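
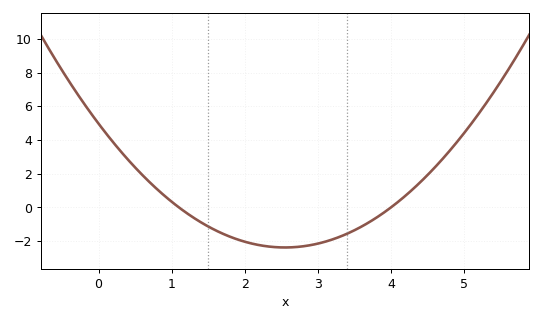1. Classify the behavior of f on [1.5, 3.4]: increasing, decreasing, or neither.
neither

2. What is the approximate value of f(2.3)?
-2.4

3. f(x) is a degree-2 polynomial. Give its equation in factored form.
y = 1.13(x - 1.1)(x - 4)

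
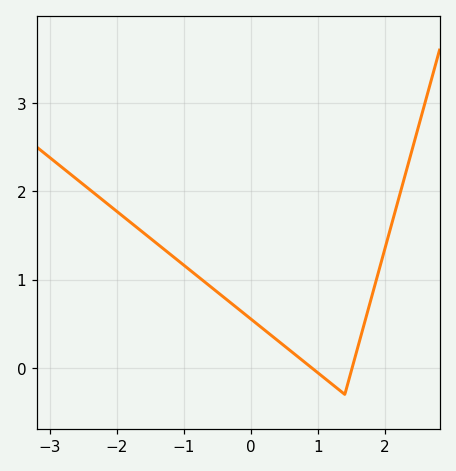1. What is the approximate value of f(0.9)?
0.005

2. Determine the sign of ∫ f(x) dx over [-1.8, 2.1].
positive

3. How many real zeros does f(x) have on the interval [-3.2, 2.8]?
2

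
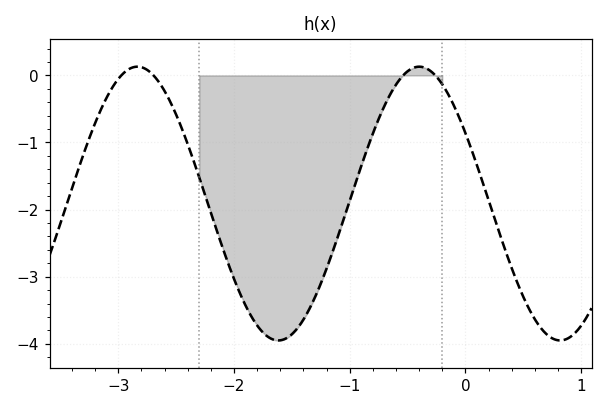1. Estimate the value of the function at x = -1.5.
-3.86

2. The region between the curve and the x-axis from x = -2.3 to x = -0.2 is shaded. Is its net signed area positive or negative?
negative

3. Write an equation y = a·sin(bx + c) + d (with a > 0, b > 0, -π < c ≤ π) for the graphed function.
y = 2.04sin(2.58x + 2.6) - 1.91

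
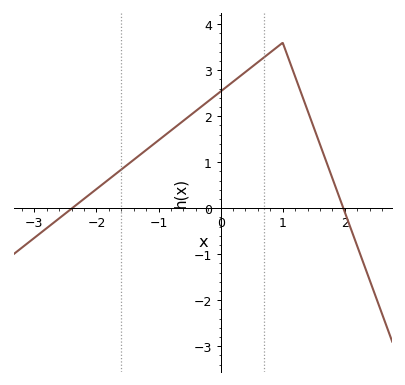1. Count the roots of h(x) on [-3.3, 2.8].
2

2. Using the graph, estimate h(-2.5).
-0.114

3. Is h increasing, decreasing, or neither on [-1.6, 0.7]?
increasing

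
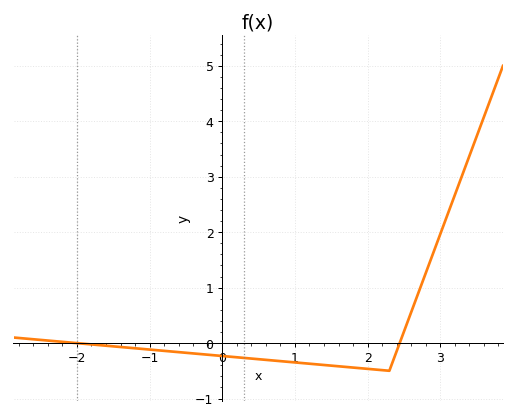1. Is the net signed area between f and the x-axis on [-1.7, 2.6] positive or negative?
negative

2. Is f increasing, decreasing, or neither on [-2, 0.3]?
decreasing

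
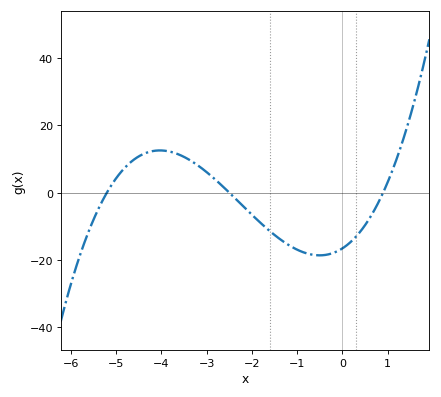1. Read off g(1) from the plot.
3.08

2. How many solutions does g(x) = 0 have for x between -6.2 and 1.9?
3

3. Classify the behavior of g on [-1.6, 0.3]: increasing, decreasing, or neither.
neither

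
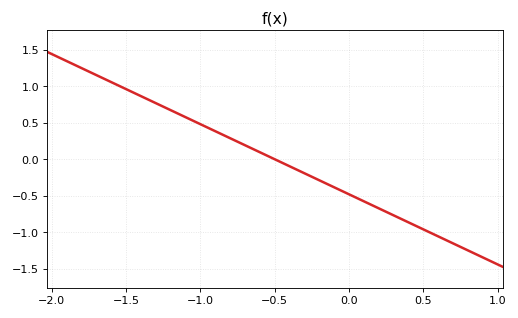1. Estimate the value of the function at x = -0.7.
0.192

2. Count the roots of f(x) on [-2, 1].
1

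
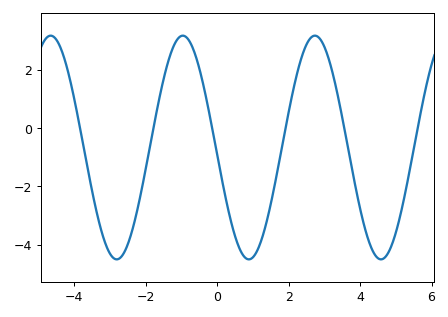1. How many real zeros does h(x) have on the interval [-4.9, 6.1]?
6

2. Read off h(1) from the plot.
-4.4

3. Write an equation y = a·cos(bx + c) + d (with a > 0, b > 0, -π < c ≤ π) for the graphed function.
y = 3.85cos(1.7x + 1.6) - 0.66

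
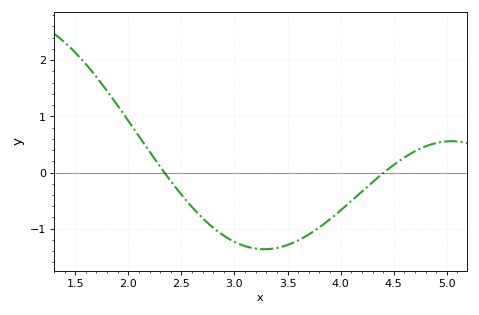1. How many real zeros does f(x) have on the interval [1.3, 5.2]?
2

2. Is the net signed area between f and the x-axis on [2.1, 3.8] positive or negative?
negative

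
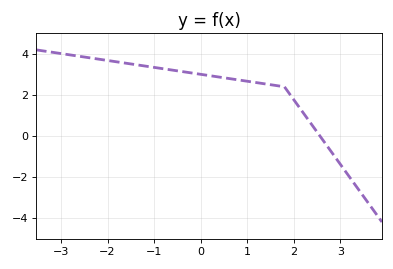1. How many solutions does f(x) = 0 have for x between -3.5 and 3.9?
1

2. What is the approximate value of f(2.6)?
-0.2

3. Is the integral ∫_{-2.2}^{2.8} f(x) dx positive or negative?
positive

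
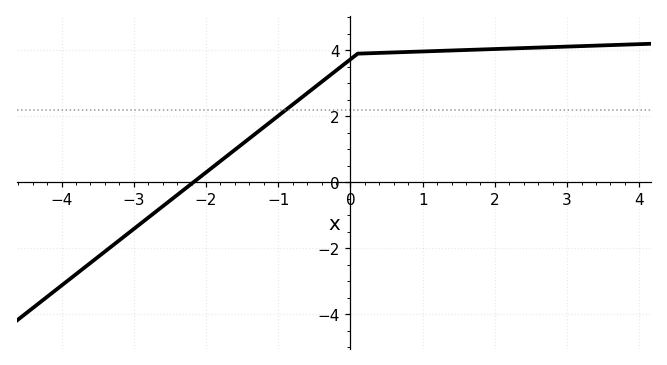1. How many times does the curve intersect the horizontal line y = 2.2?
1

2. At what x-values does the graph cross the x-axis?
-2.17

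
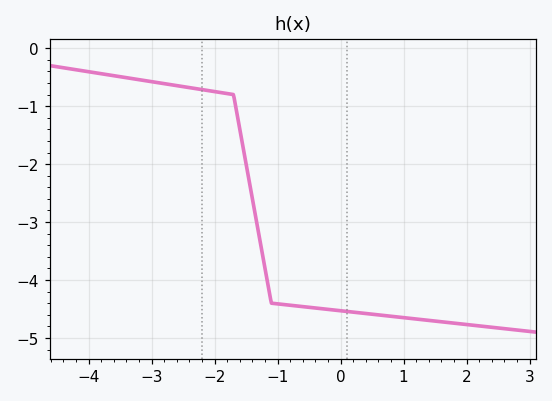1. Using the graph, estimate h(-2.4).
-0.7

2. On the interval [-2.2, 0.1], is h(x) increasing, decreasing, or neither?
decreasing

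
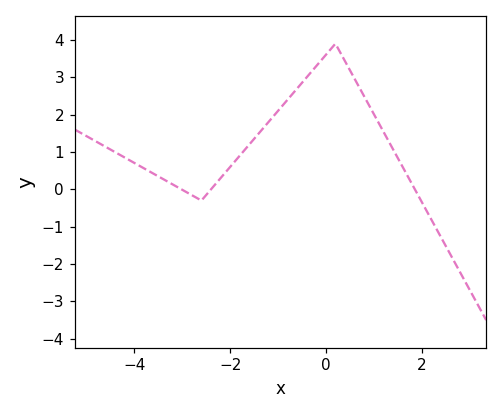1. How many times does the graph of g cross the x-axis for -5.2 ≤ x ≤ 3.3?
3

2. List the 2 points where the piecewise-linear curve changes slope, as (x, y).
(-2.6, -0.3); (0.2, 3.9)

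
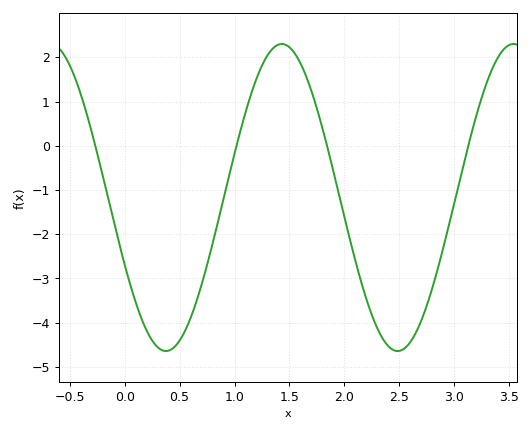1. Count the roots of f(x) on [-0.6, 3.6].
4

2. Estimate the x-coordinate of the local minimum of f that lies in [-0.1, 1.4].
0.4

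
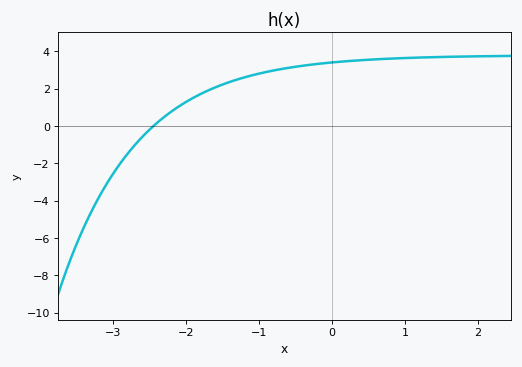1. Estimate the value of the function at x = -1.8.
1.72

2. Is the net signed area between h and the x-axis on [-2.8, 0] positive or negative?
positive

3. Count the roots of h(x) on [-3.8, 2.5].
1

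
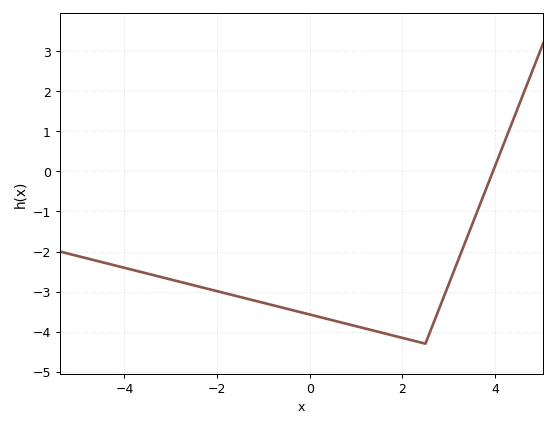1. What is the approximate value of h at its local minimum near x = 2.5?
-4.3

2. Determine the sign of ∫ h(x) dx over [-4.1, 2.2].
negative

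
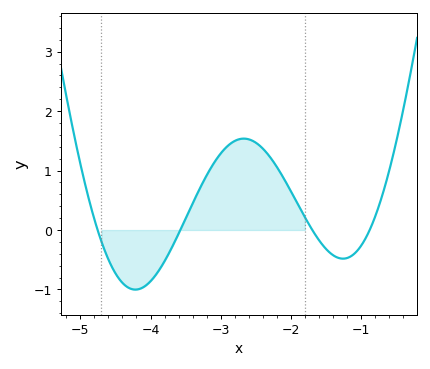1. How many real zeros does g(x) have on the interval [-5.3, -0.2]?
4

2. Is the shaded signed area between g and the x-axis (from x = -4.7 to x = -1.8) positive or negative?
positive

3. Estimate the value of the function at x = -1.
-0.3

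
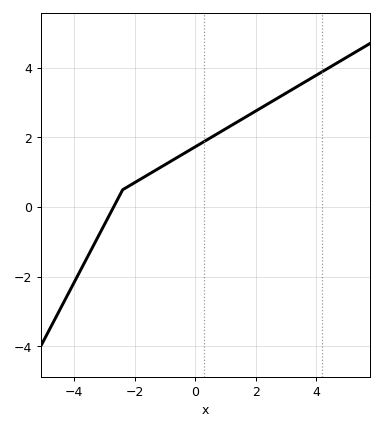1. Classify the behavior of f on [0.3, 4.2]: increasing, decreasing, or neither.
increasing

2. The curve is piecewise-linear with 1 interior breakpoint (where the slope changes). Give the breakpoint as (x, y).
(-2.4, 0.5)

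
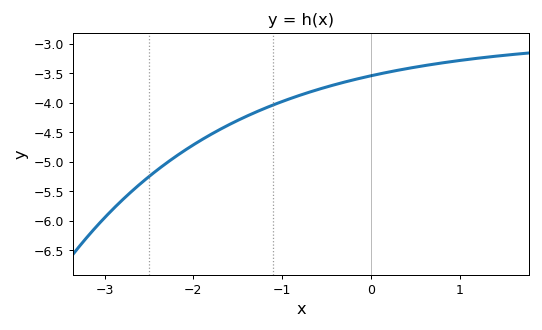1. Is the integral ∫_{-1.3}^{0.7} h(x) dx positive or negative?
negative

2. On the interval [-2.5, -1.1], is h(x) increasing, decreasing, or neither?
increasing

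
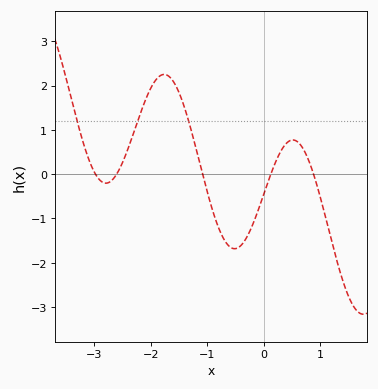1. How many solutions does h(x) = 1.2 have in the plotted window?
3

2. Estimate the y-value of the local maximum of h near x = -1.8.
2.3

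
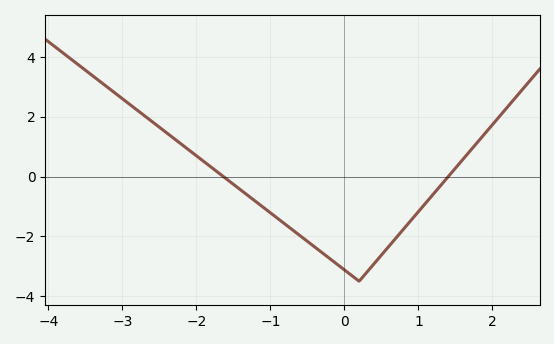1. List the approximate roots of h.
-1.6, 1.4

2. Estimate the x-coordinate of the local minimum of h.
0.2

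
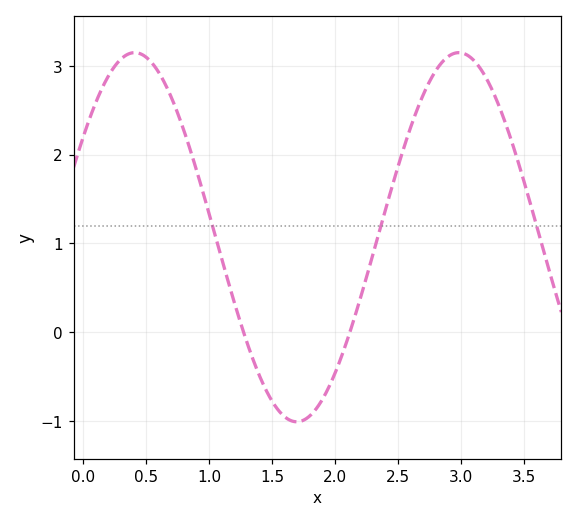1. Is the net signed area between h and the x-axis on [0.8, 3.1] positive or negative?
positive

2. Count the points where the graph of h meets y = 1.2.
3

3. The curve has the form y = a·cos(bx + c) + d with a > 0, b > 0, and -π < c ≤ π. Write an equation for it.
y = 2.08cos(2.44x - 0.992) + 1.07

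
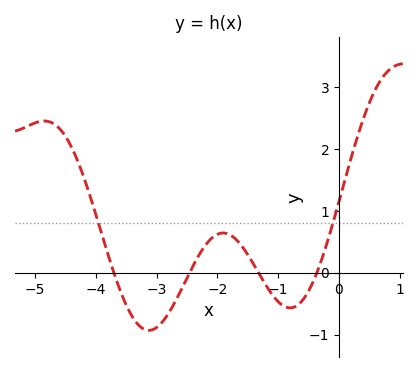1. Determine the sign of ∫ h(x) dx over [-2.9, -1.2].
positive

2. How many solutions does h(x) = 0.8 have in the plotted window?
2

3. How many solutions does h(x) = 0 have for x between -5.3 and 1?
4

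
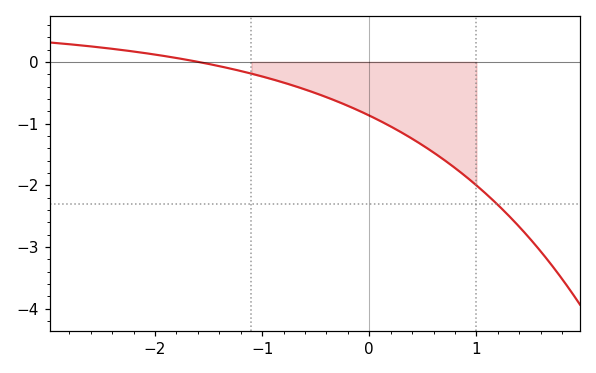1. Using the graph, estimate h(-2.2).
0.168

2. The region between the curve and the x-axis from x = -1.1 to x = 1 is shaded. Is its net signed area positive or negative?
negative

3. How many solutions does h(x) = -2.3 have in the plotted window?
1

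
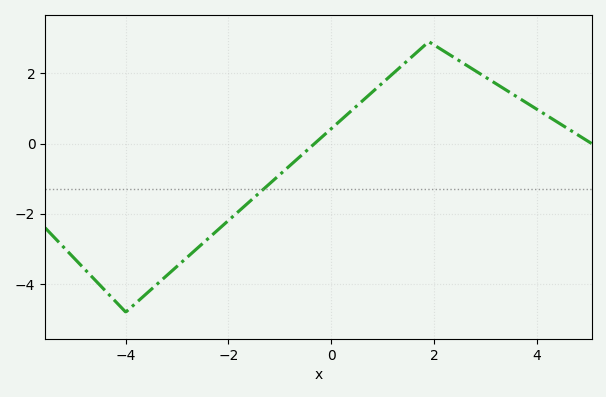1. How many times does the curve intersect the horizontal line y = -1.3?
1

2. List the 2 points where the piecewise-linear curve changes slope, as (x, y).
(-4, -4.8); (1.9, 2.9)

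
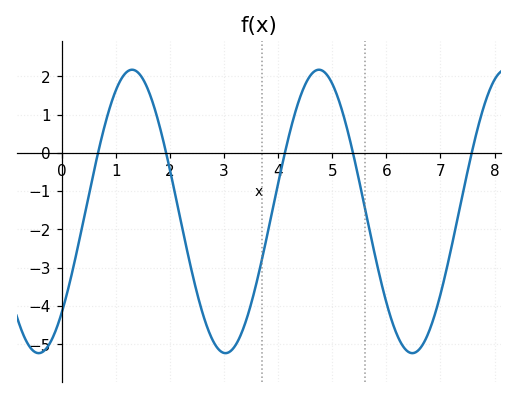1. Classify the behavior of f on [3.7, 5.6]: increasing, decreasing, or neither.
neither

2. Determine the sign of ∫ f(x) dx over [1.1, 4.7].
negative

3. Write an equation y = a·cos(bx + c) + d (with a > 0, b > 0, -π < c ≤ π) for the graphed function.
y = 3.7cos(1.8x - 2.4) - 1.53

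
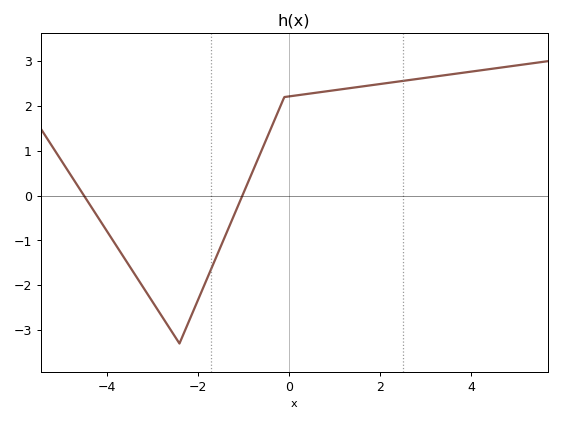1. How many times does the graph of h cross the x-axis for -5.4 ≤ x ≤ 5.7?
2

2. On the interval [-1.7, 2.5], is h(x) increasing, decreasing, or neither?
increasing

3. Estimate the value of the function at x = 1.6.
2.44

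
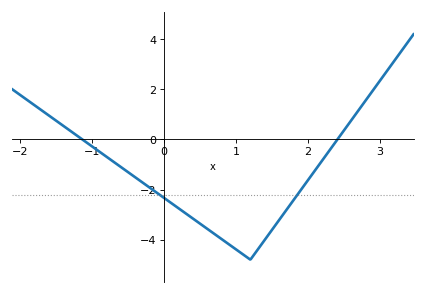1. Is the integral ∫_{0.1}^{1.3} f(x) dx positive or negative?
negative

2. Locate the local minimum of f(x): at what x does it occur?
1.2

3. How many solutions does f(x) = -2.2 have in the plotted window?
2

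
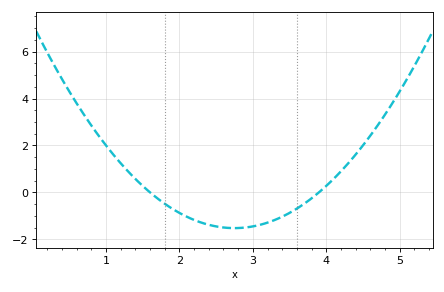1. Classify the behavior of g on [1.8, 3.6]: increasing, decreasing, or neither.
neither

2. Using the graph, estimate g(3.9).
0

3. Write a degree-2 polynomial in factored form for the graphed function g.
y = 1.15(x - 1.6)(x - 3.9)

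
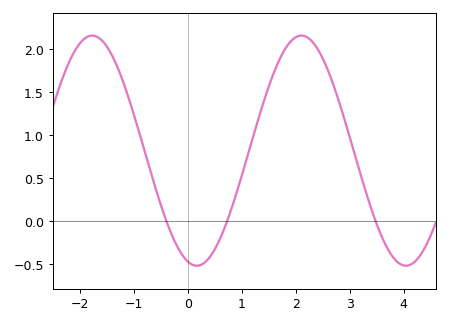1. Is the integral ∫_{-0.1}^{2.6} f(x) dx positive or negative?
positive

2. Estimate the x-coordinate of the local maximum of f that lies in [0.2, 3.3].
2.1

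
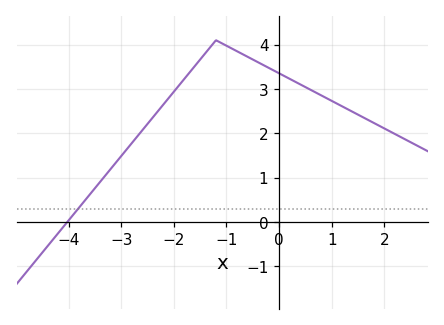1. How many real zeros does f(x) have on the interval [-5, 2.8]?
1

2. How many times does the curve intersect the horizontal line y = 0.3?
1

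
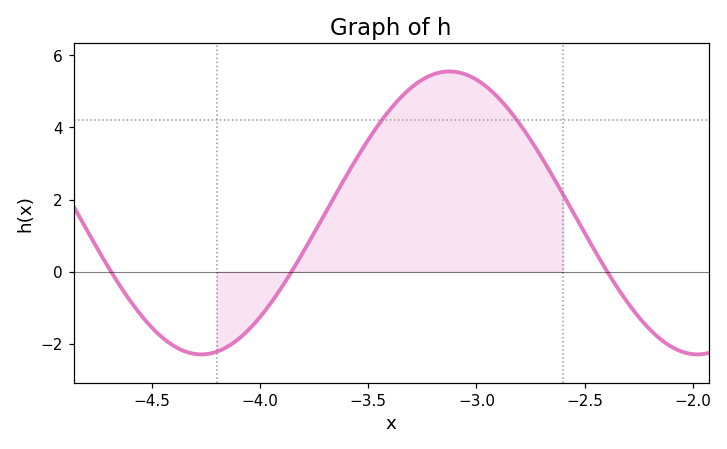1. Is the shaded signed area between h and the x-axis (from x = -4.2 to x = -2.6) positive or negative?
positive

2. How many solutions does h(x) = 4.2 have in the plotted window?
2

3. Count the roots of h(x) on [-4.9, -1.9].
3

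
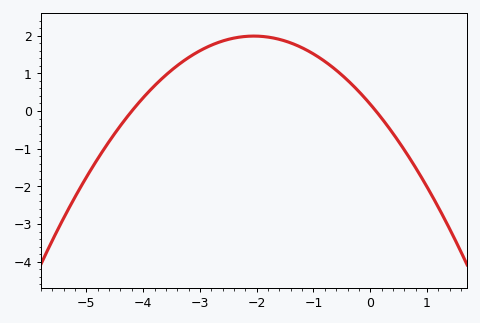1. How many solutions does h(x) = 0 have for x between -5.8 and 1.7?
2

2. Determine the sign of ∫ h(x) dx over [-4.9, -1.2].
positive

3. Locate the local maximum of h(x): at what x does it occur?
-2.05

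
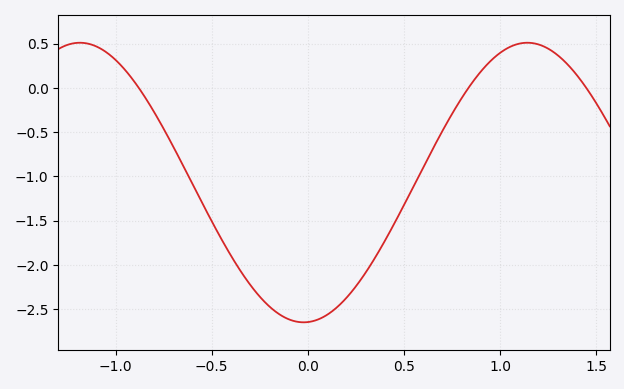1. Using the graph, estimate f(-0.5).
-1.5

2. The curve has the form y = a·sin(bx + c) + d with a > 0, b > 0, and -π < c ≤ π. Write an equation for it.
y = 1.58sin(2.7x - 1.5) - 1.07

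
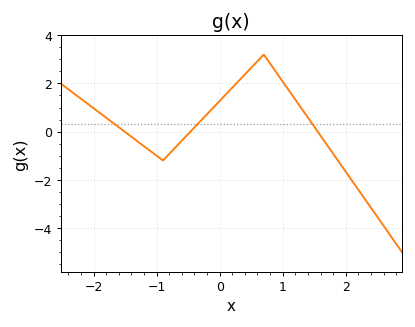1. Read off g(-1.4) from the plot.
-0.2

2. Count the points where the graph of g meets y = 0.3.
3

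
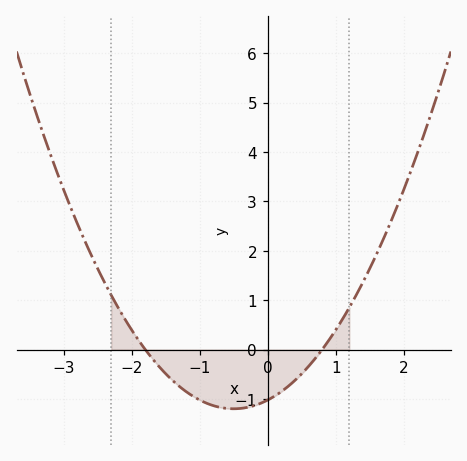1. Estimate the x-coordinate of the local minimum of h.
-0.5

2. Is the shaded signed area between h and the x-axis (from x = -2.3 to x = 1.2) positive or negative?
negative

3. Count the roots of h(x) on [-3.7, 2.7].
2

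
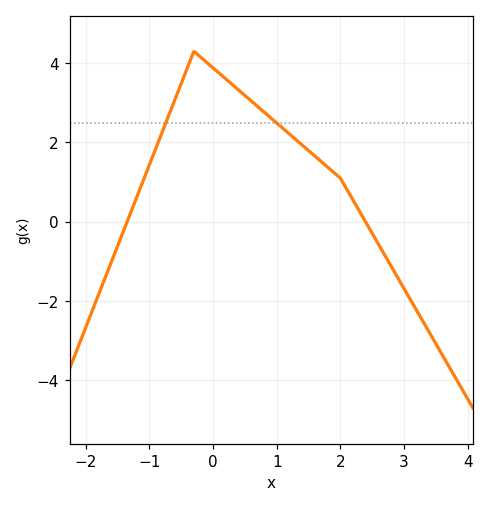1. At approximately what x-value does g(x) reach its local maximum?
-0.3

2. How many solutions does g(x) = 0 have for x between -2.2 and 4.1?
2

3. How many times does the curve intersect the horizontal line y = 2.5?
2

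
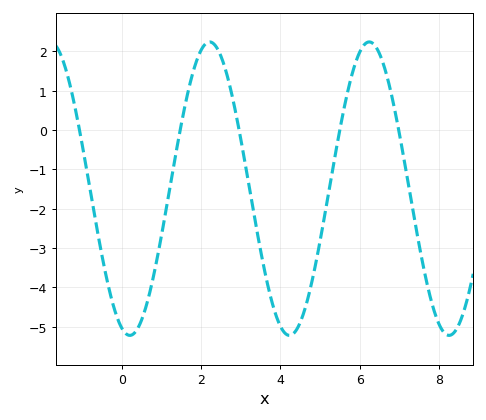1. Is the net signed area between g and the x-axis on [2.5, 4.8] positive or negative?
negative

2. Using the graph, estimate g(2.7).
1.22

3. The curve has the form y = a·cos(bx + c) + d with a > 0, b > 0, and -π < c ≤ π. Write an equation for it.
y = 3.73cos(1.56x + 2.83) - 1.49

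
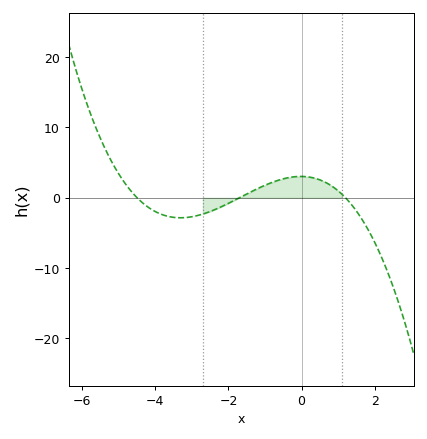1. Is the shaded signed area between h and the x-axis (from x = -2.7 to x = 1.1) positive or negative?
positive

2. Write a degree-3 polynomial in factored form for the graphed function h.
y = -0.33(x + 4.5)(x + 1.7)(x - 1.2)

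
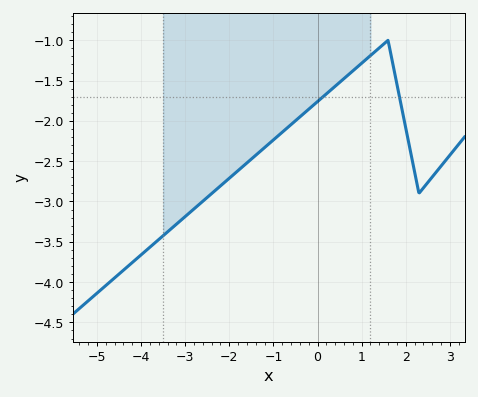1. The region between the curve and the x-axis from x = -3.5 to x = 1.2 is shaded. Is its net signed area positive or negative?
negative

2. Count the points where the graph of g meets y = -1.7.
2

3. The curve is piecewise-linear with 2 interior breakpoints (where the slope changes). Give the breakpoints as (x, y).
(1.6, -1); (2.3, -2.9)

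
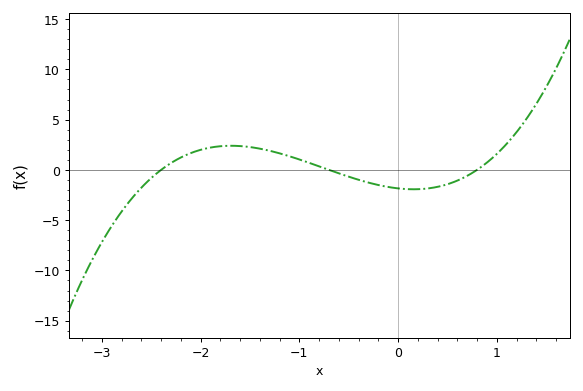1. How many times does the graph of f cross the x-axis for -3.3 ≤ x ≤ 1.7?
3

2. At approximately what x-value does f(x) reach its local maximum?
-1.7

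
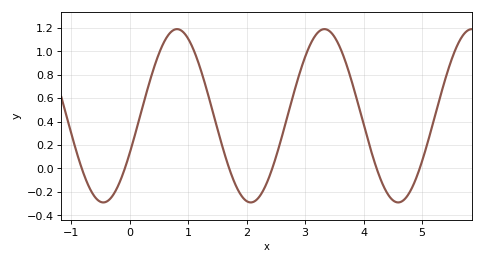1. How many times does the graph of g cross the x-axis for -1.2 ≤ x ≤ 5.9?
6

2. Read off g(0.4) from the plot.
0.84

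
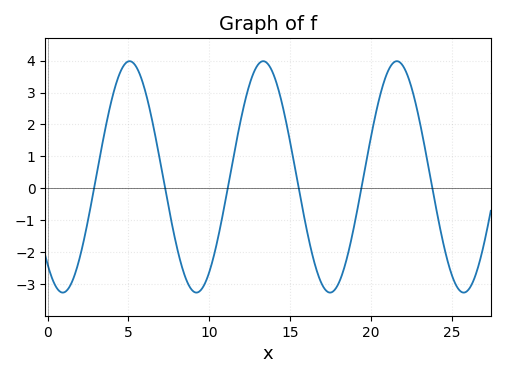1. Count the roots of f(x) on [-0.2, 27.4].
6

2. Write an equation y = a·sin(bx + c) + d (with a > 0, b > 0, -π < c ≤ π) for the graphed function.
y = 3.62sin(0.76x - 2.28) + 0.36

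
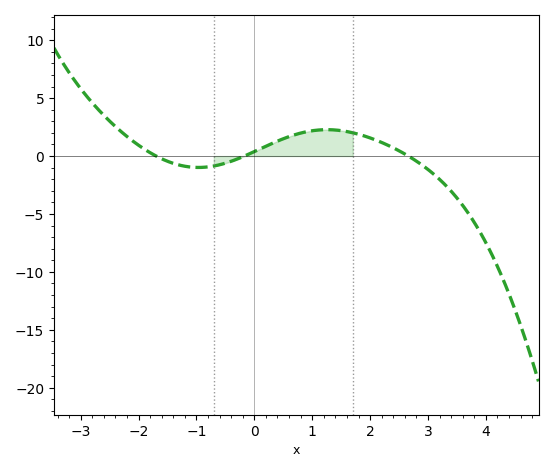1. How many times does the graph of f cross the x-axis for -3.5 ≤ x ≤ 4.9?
3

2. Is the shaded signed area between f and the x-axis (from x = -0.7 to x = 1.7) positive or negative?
positive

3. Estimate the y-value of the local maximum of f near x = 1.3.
2.5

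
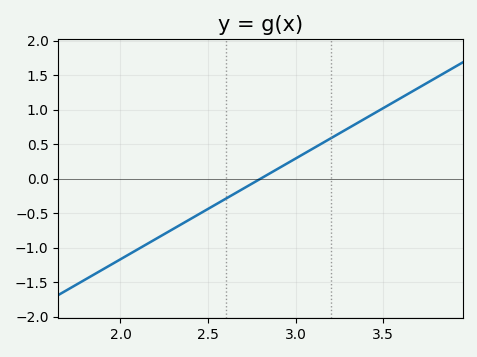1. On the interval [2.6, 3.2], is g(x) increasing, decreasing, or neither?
increasing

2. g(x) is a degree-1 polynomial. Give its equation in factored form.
y = 1.46(x - 2.8)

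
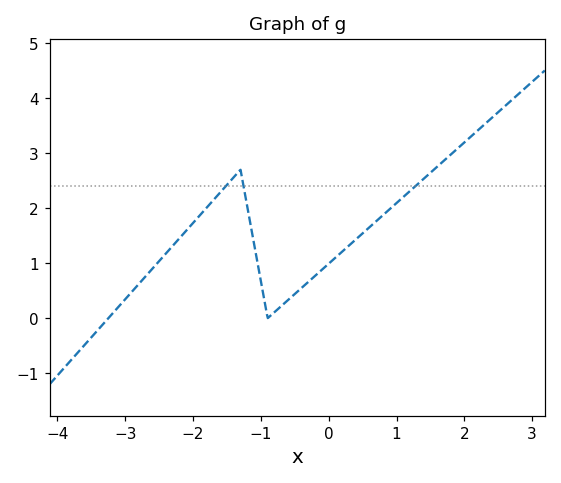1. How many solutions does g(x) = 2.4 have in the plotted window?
3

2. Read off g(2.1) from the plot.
3.3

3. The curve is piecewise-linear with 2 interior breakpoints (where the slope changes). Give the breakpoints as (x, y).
(-1.3, 2.7); (-0.9, 0)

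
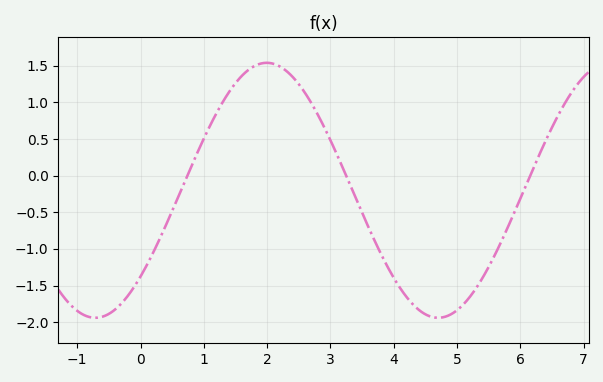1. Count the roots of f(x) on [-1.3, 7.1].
3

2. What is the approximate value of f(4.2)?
-1.65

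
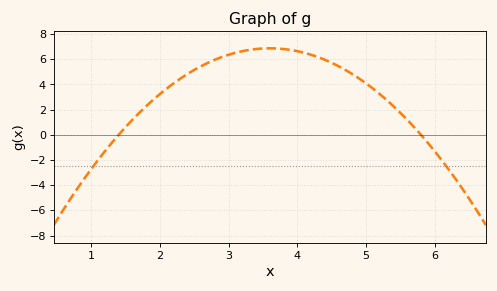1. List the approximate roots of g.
1.4, 5.8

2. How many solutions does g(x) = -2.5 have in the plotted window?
2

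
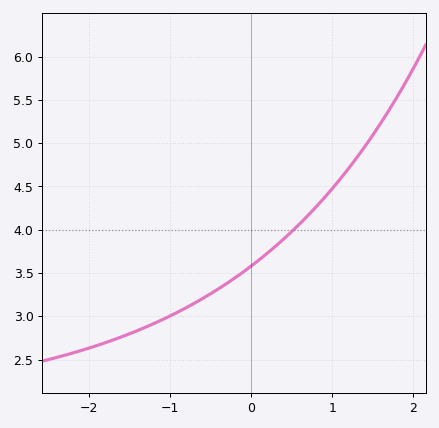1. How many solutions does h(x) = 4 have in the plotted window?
1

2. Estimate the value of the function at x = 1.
4.5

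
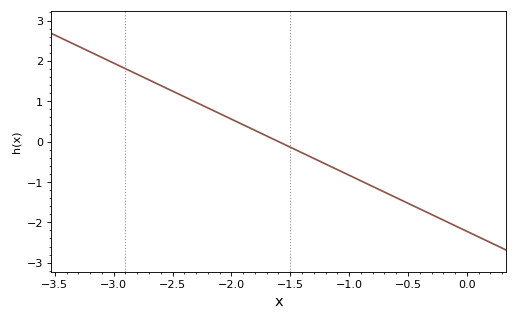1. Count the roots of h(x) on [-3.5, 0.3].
1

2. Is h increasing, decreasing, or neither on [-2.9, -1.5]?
decreasing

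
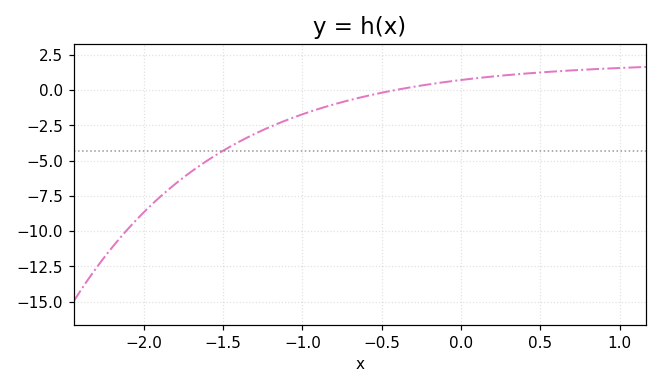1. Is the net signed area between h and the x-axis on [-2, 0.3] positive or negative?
negative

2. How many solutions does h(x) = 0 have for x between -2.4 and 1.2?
1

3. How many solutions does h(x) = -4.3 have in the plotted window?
1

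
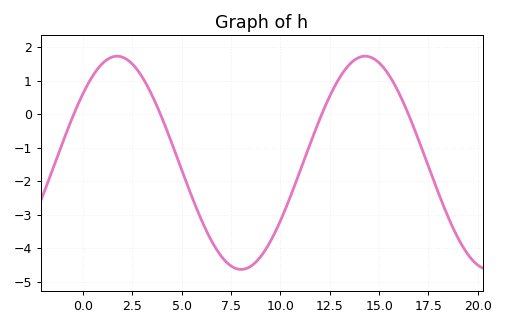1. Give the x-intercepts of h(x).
-0.473, 3.92, 12.1, 16.5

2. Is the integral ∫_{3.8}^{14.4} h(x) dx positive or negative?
negative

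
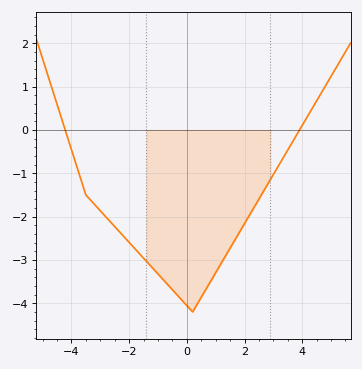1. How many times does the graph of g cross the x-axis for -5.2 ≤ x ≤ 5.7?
2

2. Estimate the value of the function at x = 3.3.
-0.7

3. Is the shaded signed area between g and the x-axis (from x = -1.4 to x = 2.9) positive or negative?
negative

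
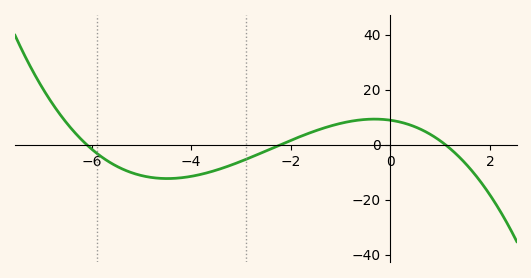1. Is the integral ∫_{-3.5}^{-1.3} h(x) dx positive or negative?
negative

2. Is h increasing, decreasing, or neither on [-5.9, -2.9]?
neither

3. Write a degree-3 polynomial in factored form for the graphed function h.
y = -0.6(x + 6.1)(x + 2.2)(x - 1.1)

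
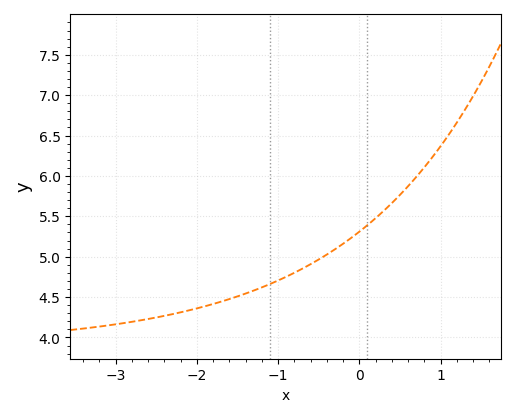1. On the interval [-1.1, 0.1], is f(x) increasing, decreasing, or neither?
increasing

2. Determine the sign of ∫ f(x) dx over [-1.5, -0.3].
positive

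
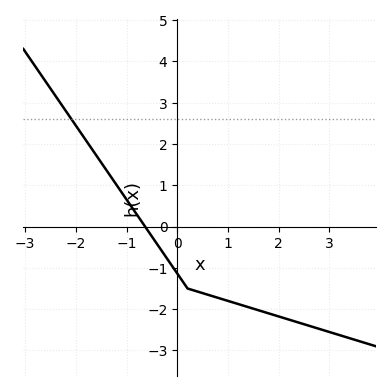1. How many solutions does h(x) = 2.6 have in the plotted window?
1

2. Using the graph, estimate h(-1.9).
2.26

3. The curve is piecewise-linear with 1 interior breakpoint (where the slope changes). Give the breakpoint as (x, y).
(0.2, -1.5)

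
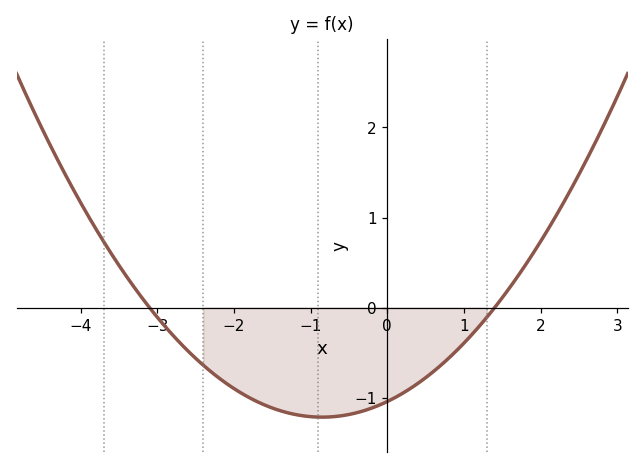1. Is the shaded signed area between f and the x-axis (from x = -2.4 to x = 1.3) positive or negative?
negative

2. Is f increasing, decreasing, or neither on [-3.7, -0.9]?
decreasing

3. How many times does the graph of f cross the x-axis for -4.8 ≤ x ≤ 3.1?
2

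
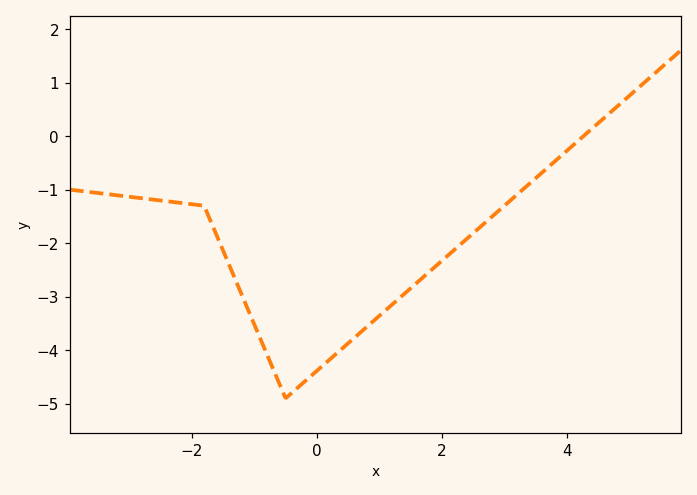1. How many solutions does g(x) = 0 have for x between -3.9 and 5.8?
1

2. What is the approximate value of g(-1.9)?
-1.29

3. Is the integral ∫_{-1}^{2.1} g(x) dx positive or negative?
negative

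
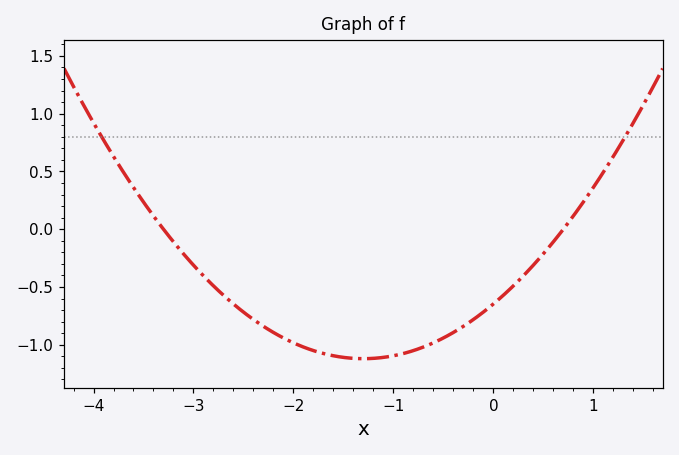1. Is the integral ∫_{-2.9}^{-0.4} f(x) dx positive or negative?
negative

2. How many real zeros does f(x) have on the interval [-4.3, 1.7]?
2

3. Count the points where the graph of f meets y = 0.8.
2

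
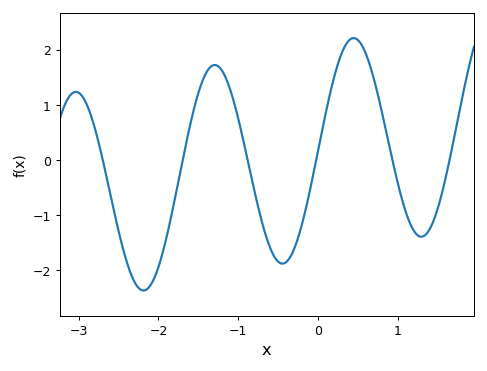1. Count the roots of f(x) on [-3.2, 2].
6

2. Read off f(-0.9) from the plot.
0.122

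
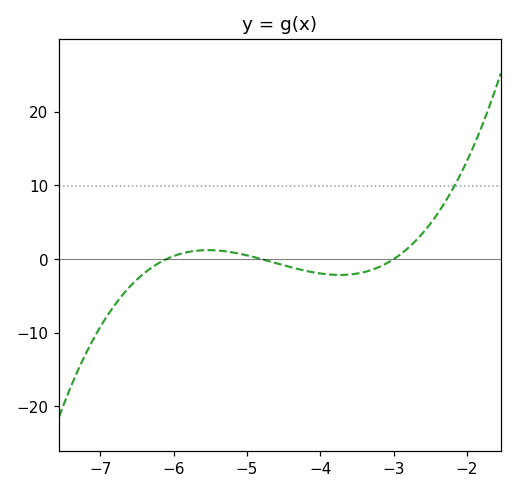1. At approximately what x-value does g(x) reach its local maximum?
-5.53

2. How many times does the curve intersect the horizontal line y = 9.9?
1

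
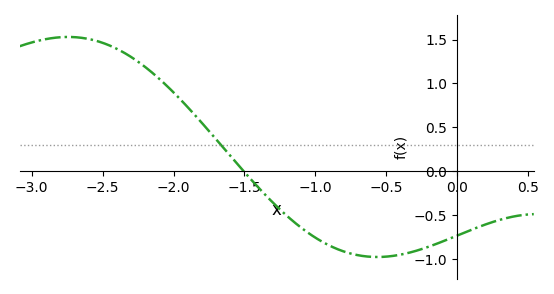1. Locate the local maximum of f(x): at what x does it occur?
-2.75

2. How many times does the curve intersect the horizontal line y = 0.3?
1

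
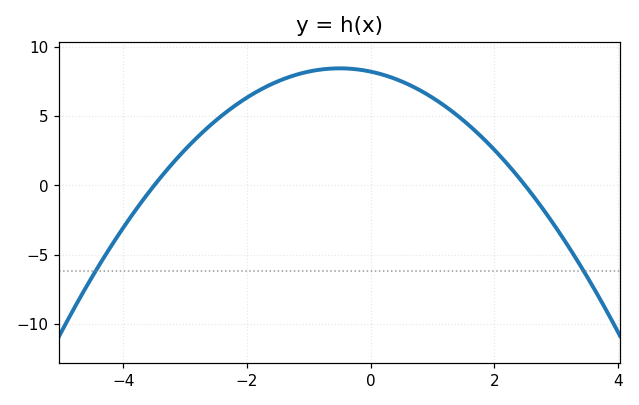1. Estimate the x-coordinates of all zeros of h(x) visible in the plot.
-3.6, 2.4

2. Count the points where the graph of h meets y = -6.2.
2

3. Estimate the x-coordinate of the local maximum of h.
-0.4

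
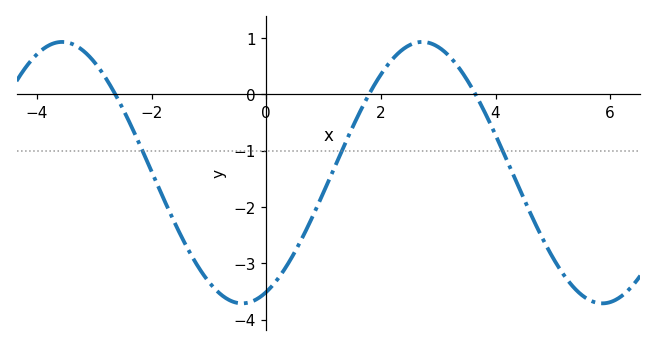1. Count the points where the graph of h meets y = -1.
3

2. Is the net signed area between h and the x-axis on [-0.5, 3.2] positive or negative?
negative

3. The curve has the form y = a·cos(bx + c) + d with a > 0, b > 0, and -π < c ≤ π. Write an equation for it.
y = 2.32cos(1x - 2.7) - 1.39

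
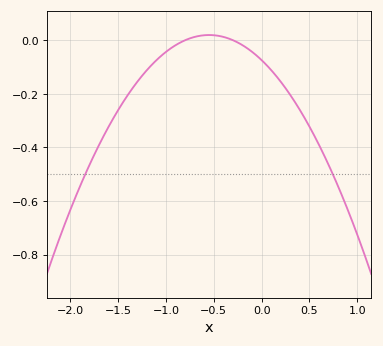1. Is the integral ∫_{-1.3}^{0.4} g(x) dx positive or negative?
negative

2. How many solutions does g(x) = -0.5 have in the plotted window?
2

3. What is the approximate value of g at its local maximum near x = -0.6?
0.019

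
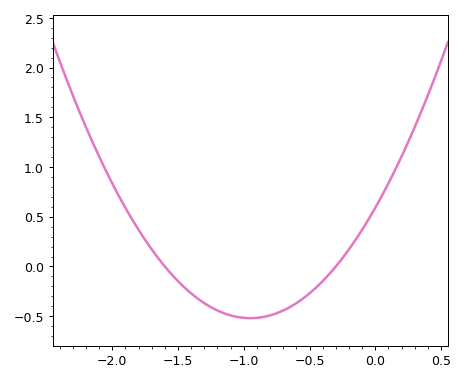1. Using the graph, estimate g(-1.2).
-0.443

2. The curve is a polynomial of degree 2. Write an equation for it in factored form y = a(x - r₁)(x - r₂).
y = 1.23(x + 1.6)(x + 0.3)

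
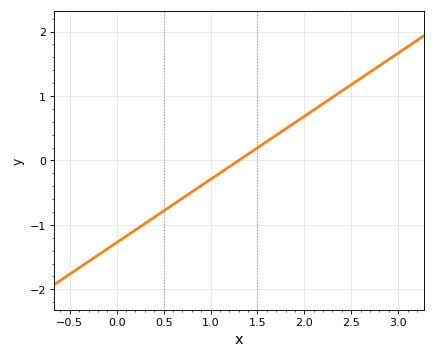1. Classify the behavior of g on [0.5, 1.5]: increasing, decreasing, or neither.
increasing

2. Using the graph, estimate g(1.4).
0.1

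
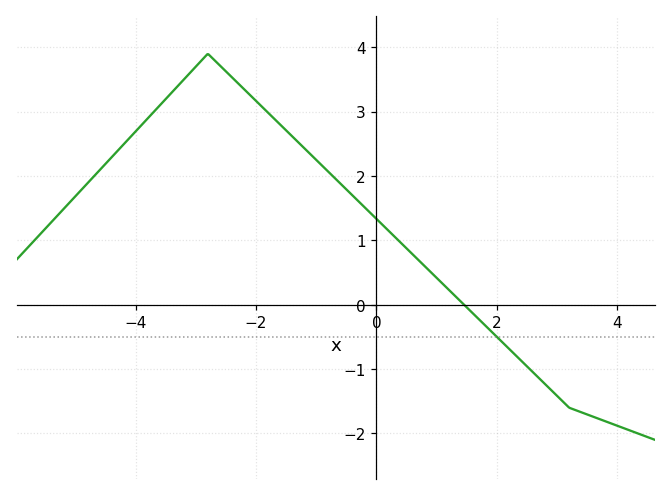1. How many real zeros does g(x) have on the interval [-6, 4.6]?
1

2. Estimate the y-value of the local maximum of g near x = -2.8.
3.9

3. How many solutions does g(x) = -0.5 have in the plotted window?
1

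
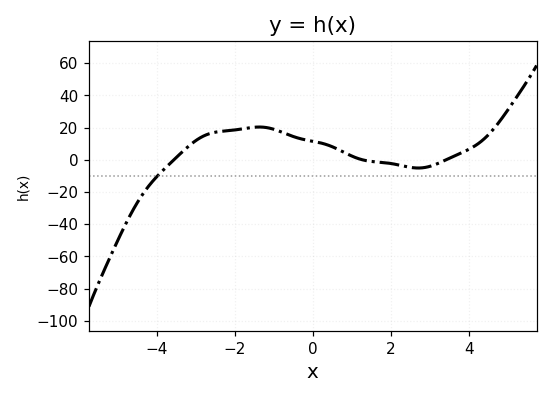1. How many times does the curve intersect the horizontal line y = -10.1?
1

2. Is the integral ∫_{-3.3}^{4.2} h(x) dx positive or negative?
positive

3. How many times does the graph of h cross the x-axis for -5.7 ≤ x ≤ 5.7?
3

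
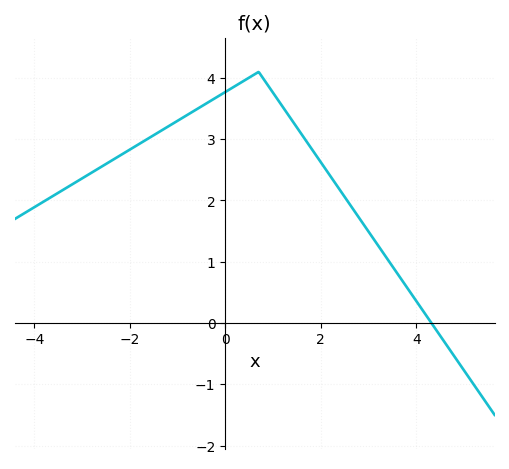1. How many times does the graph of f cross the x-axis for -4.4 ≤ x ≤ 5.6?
1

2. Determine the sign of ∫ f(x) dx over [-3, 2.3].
positive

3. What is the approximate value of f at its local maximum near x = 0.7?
4.1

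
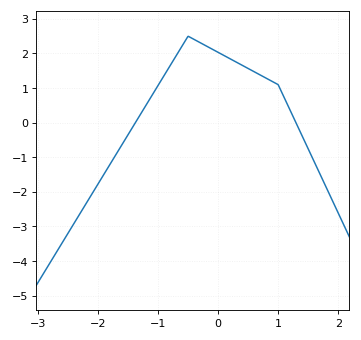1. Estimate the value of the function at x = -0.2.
2.2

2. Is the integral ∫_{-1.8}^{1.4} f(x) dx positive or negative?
positive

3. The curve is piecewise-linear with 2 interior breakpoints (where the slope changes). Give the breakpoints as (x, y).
(-0.5, 2.5); (1, 1.1)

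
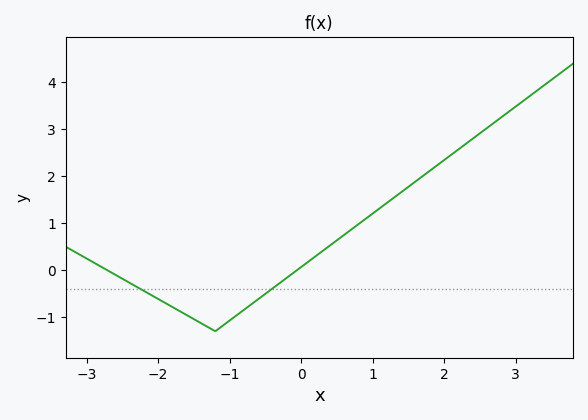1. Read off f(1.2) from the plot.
1.43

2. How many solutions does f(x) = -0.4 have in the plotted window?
2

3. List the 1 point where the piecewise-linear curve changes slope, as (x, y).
(-1.2, -1.3)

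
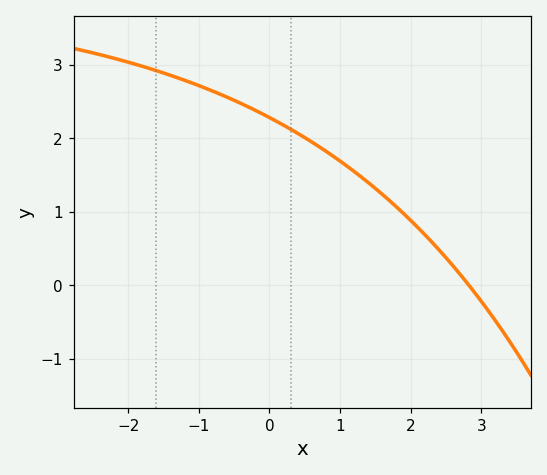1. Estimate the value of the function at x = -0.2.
2.38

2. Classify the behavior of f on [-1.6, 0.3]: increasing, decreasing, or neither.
decreasing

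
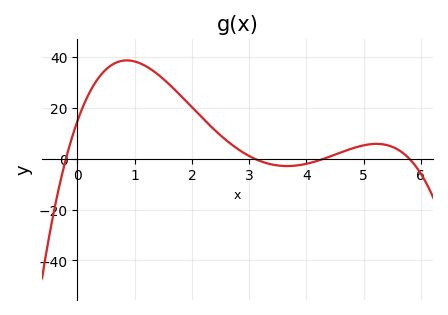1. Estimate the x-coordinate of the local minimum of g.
3.7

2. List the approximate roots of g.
-0.2, 3.1, 4.3, 5.8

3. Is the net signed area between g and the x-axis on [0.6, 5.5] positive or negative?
positive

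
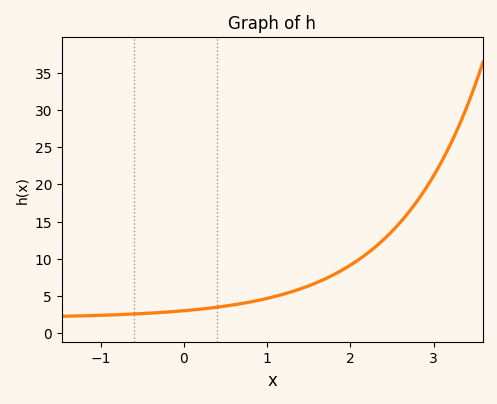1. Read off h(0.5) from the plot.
3.5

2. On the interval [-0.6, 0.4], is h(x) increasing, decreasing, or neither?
increasing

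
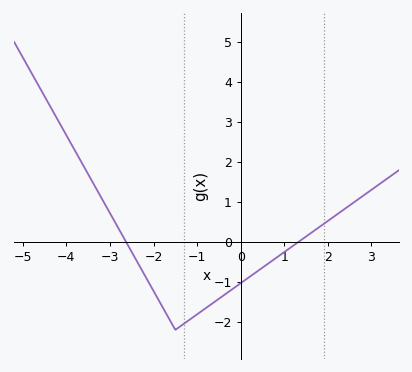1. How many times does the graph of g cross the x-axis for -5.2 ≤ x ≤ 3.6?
2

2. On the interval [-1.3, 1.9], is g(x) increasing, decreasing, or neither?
increasing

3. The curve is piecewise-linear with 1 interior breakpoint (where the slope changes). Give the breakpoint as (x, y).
(-1.5, -2.2)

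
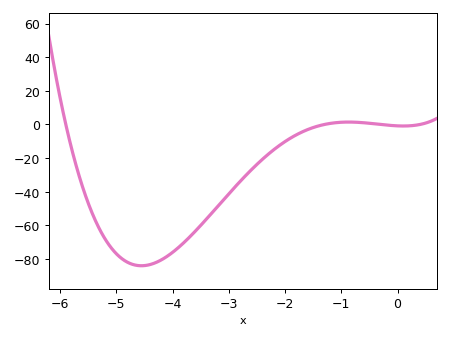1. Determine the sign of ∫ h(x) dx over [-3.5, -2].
negative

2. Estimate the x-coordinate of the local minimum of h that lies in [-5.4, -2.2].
-4.56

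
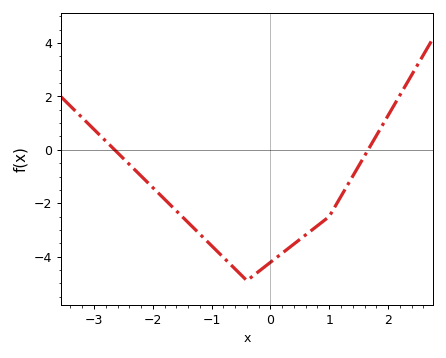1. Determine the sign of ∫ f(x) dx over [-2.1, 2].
negative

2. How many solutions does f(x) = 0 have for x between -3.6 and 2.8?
2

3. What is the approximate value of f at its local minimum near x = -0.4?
-4.9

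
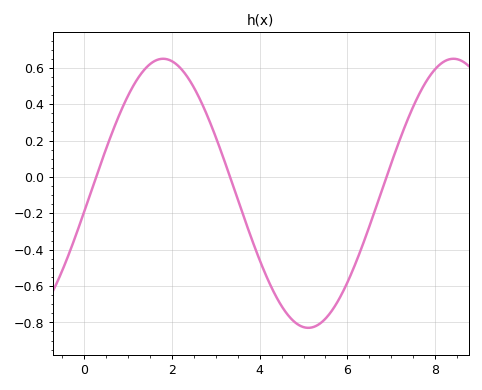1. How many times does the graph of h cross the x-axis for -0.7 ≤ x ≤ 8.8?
3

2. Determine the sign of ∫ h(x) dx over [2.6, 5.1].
negative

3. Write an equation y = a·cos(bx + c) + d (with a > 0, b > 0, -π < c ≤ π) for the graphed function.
y = 0.74cos(0.95x - 1.71) - 0.09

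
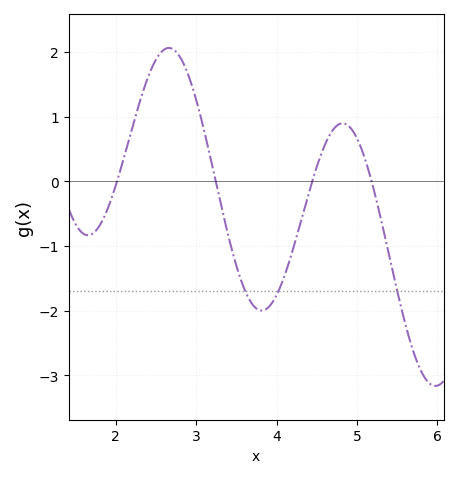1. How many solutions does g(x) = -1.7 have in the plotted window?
3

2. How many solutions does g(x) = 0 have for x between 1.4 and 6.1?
4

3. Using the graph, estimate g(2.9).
1.7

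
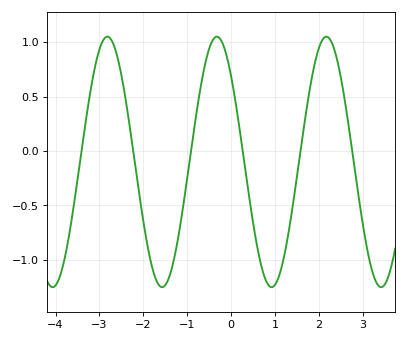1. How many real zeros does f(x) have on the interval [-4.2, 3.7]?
6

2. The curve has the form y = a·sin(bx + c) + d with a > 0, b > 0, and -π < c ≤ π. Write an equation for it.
y = 1.15sin(2.52x + 2.39) - 0.1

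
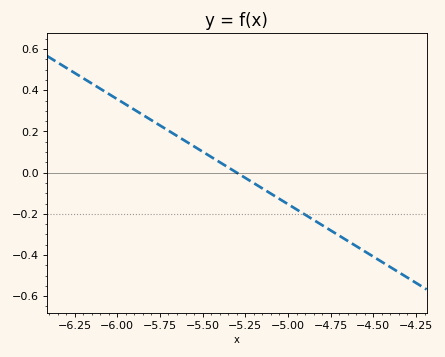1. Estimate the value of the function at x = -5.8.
0.26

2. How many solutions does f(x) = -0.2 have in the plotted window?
1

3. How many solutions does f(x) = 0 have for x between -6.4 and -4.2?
1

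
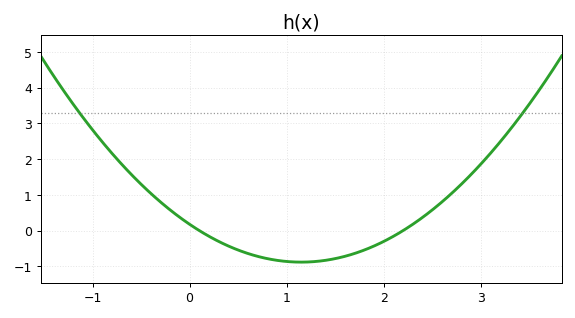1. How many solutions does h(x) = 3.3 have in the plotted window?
2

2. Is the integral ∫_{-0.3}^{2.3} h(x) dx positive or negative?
negative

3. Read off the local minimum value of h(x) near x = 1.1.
-0.882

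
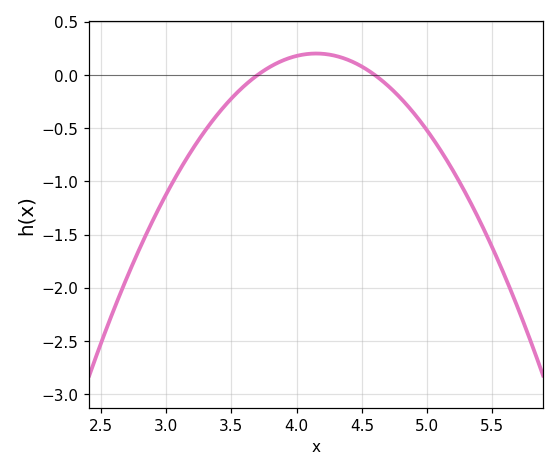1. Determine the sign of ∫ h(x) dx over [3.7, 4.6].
positive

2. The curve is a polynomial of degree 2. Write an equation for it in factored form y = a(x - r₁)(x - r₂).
y = -1(x - 3.7)(x - 4.6)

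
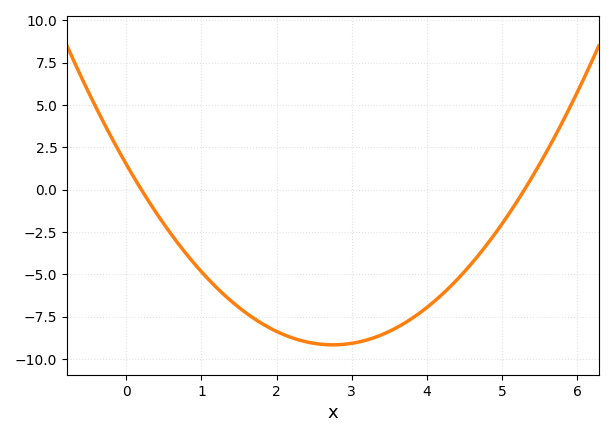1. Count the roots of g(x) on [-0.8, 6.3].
2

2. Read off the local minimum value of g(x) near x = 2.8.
-9.17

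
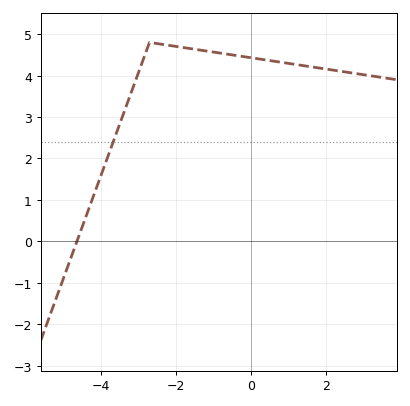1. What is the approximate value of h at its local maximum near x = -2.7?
4.8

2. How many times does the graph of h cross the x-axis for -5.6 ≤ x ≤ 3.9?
1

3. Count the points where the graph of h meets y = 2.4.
1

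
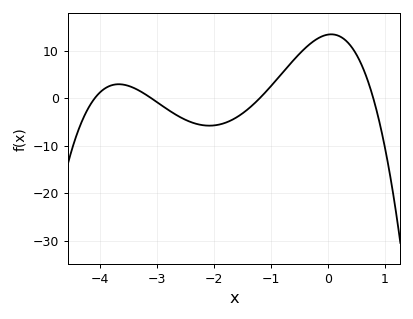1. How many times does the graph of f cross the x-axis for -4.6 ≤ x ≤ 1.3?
4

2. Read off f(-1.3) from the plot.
-1.16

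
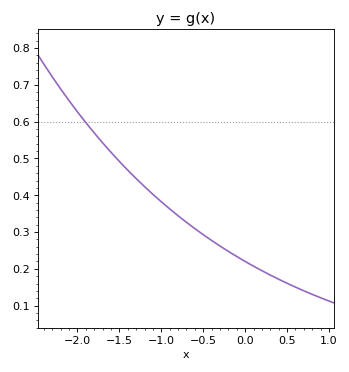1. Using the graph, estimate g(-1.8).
0.57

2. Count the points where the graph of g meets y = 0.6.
1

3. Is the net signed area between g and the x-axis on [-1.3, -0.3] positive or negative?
positive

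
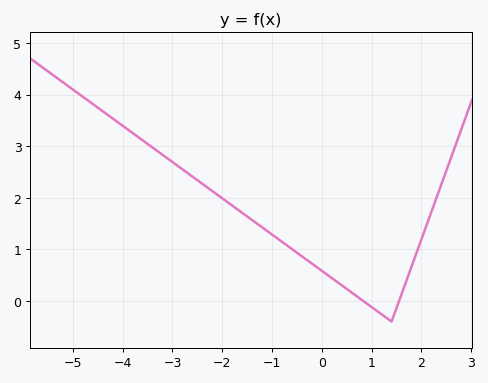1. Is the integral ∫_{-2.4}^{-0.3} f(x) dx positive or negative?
positive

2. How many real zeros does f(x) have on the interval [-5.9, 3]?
2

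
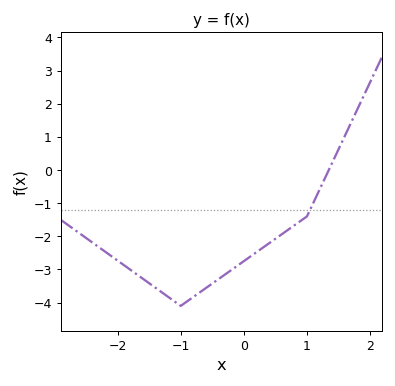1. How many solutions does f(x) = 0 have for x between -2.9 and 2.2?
1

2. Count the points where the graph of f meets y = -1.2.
1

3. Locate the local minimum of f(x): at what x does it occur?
-1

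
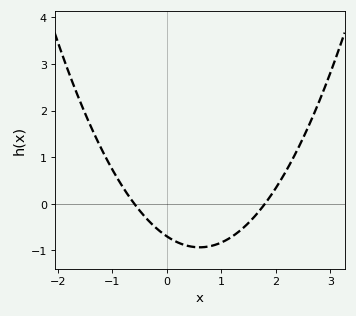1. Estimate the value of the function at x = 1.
-0.8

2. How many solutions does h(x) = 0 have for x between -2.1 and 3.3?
2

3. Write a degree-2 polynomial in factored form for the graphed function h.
y = 0.65(x + 0.6)(x - 1.8)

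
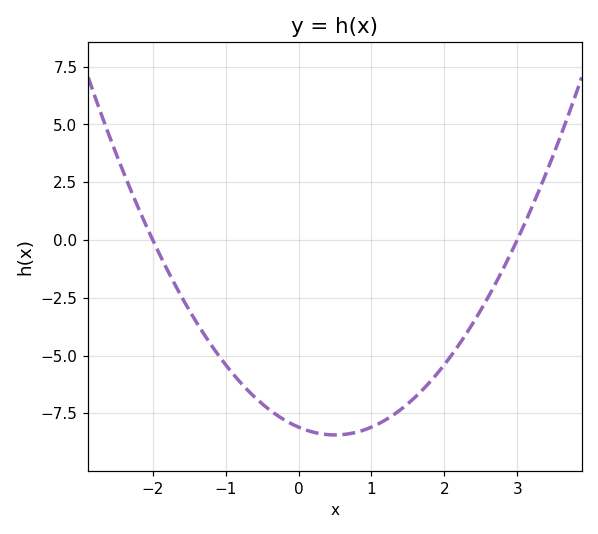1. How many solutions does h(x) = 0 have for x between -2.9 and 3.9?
2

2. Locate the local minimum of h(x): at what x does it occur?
0.5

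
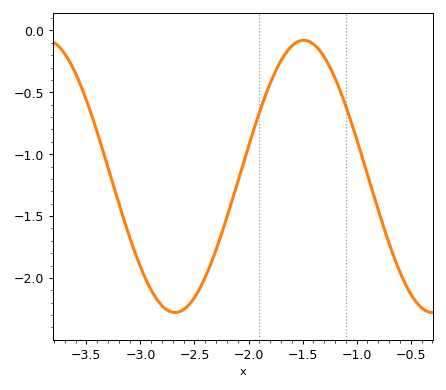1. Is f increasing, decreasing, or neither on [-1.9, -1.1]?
neither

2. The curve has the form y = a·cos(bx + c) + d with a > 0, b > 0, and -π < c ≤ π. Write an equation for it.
y = 1.1cos(2.6x - 2.4) - 1.18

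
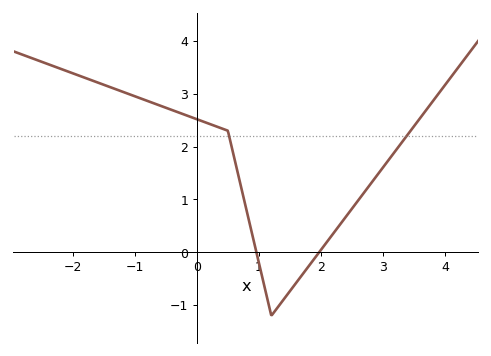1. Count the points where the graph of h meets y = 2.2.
2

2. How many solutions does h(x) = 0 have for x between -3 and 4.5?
2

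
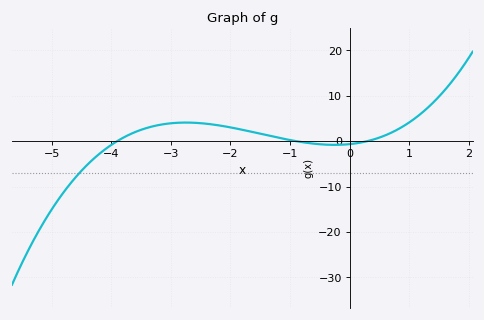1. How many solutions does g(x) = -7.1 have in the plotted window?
1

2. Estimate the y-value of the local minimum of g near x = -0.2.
-1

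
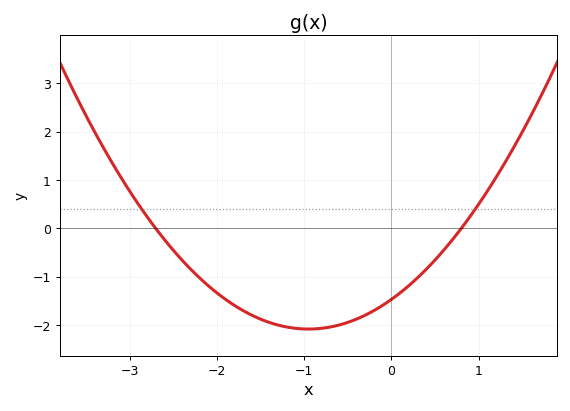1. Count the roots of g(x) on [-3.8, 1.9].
2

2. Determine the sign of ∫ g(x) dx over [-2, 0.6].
negative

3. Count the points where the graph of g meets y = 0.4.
2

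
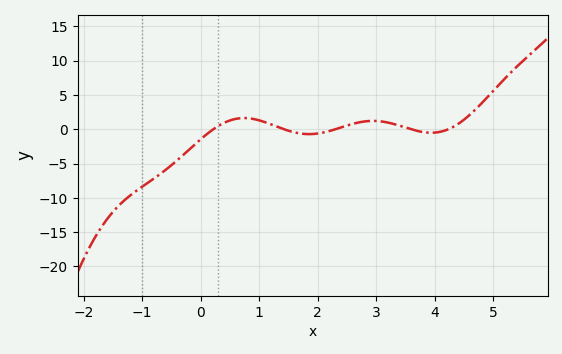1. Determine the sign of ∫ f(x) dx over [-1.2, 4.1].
negative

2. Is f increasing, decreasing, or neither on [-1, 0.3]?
increasing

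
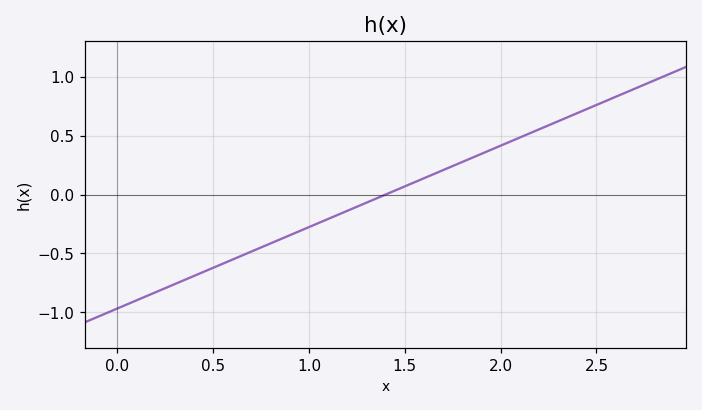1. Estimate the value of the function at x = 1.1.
-0.2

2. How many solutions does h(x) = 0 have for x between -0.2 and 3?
1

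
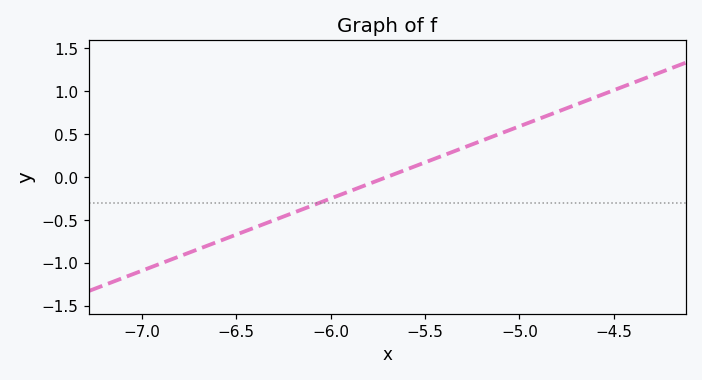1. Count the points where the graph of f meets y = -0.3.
1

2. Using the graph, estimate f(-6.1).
-0.35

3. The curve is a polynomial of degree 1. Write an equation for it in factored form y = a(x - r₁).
y = 0.84(x + 5.7)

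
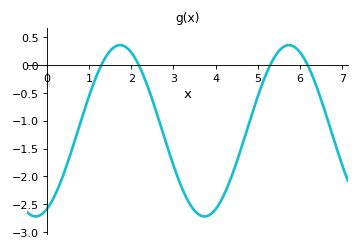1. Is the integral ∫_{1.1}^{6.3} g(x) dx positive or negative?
negative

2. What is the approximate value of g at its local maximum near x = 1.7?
0.36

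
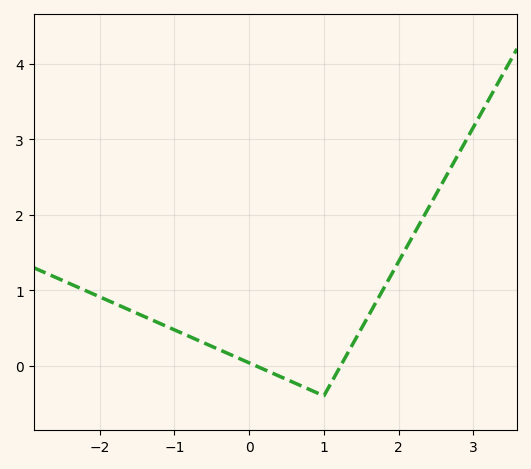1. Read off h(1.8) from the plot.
1.02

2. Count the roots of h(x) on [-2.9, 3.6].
2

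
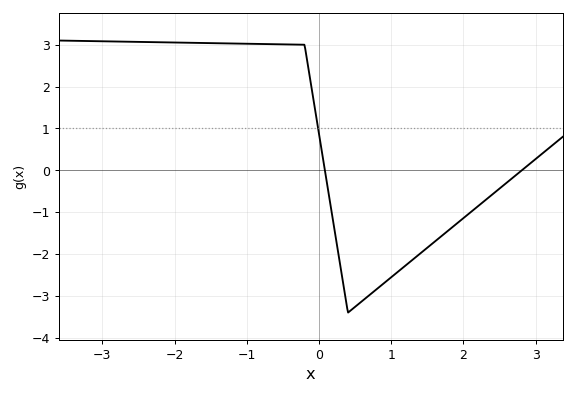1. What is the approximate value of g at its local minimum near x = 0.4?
-3.4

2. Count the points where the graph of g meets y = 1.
1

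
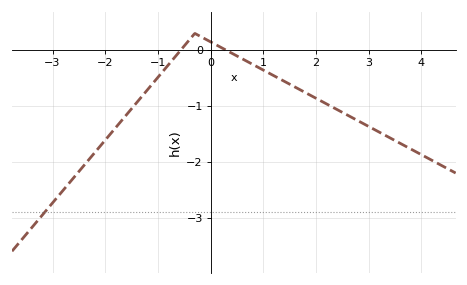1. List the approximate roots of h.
-0.567, 0.294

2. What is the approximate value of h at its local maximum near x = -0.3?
0.3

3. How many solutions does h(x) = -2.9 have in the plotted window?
1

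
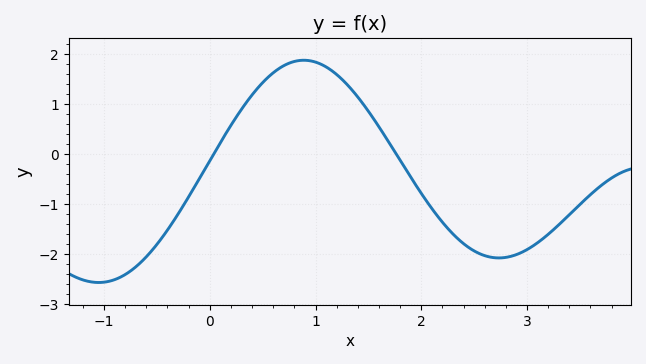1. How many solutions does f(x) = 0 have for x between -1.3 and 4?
2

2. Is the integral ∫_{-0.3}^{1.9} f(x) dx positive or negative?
positive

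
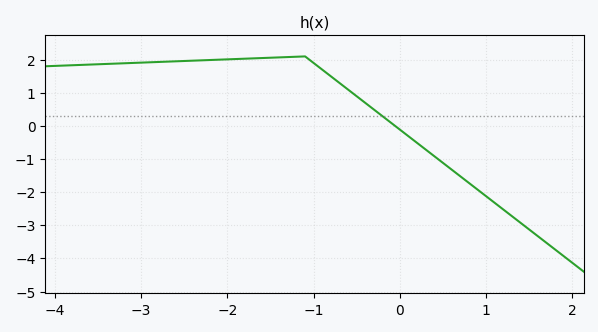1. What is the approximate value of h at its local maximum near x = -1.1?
2.1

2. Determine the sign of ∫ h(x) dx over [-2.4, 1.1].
positive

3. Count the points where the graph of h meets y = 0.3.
1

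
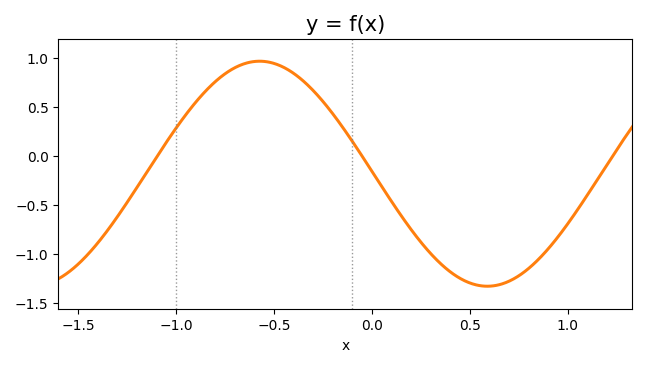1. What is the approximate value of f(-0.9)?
0.55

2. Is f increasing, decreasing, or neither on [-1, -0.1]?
neither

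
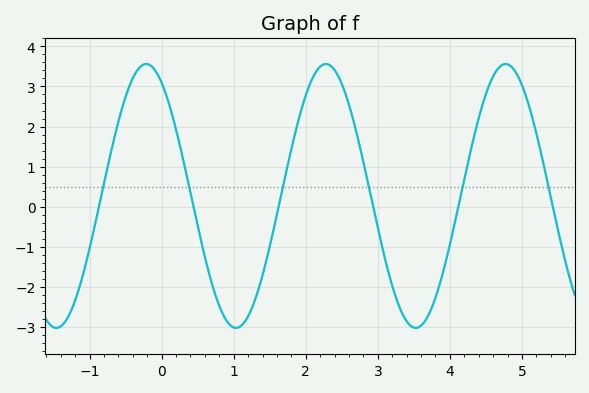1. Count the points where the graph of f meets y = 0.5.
6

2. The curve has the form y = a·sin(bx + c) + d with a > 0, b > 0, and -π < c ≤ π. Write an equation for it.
y = 3.29sin(2.52x + 2.11) + 0.27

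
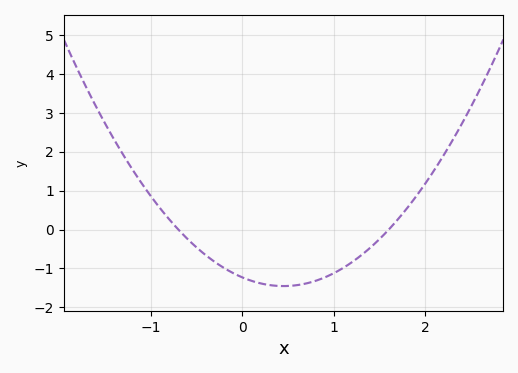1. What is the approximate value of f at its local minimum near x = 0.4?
-1.45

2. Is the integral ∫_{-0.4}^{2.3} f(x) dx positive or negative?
negative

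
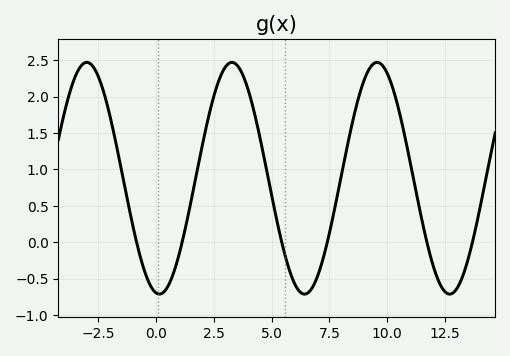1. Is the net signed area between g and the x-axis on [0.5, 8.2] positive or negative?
positive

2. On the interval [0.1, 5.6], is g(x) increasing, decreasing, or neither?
neither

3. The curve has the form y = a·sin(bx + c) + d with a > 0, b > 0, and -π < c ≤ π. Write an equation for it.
y = 1.59sin(1x - 1.71) + 0.88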